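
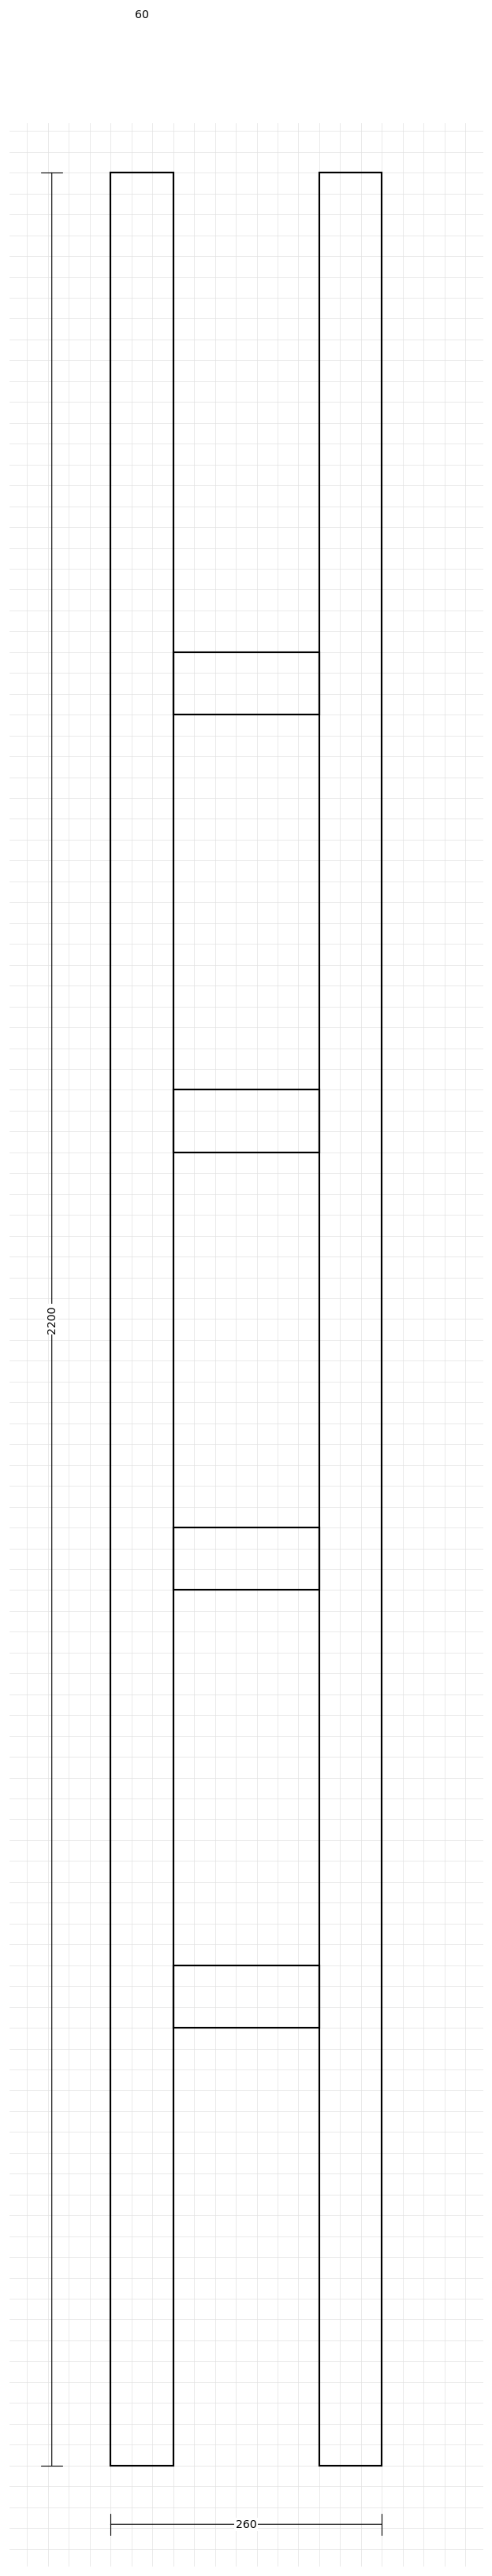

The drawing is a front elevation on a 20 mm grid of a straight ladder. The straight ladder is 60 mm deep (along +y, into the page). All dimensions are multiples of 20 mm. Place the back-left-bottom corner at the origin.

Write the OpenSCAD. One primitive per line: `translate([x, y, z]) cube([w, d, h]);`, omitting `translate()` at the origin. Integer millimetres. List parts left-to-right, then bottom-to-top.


cube([60, 60, 2200]);
translate([60, 0, 420]) cube([140, 60, 60]);
translate([60, 0, 840]) cube([140, 60, 60]);
translate([60, 0, 1260]) cube([140, 60, 60]);
translate([60, 0, 1680]) cube([140, 60, 60]);
translate([200, 0, 0]) cube([60, 60, 2200]);


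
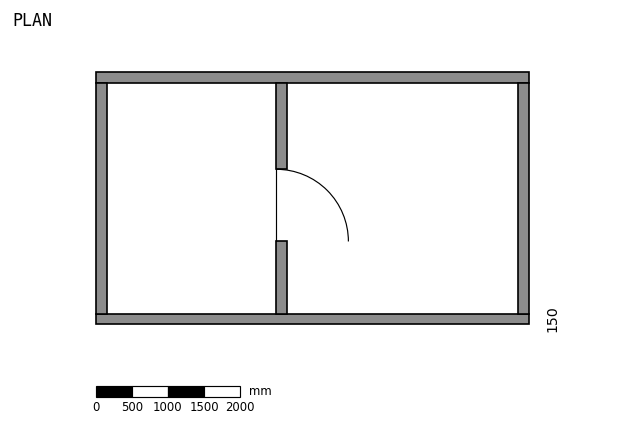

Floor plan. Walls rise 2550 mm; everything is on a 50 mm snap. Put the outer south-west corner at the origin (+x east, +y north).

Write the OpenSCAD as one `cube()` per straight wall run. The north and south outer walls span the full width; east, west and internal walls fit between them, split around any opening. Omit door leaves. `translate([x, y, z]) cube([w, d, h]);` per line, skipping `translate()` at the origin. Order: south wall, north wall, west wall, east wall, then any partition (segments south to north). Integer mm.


cube([6000, 150, 2550]);
translate([0, 3350, 0]) cube([6000, 150, 2550]);
translate([0, 150, 0]) cube([150, 3200, 2550]);
translate([5850, 150, 0]) cube([150, 3200, 2550]);
translate([2500, 150, 0]) cube([150, 1000, 2550]);
translate([2500, 2150, 0]) cube([150, 1200, 2550]);


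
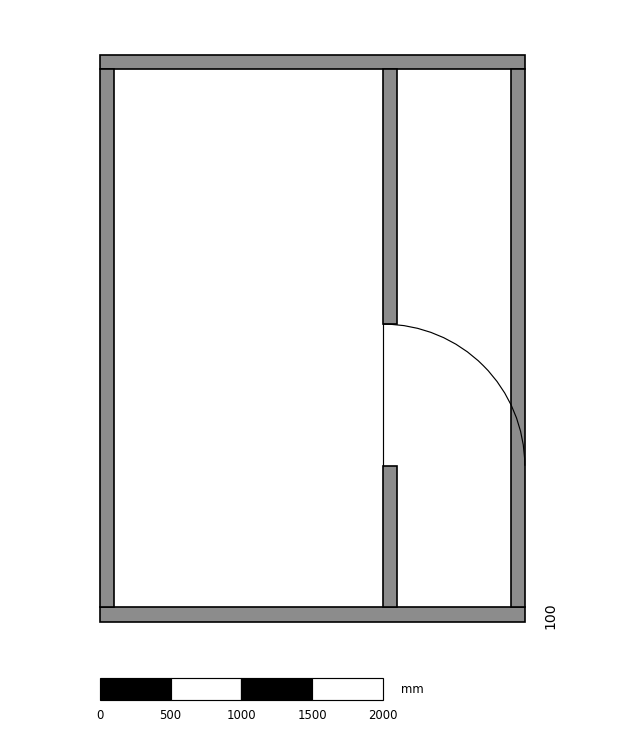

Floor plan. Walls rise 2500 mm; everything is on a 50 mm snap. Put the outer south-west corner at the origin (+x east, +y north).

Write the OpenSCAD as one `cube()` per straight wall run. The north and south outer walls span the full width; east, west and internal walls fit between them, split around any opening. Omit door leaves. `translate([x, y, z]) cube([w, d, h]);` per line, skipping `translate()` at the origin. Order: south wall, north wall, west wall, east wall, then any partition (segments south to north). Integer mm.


cube([3000, 100, 2500]);
translate([0, 3900, 0]) cube([3000, 100, 2500]);
translate([0, 100, 0]) cube([100, 3800, 2500]);
translate([2900, 100, 0]) cube([100, 3800, 2500]);
translate([2000, 100, 0]) cube([100, 1000, 2500]);
translate([2000, 2100, 0]) cube([100, 1800, 2500]);


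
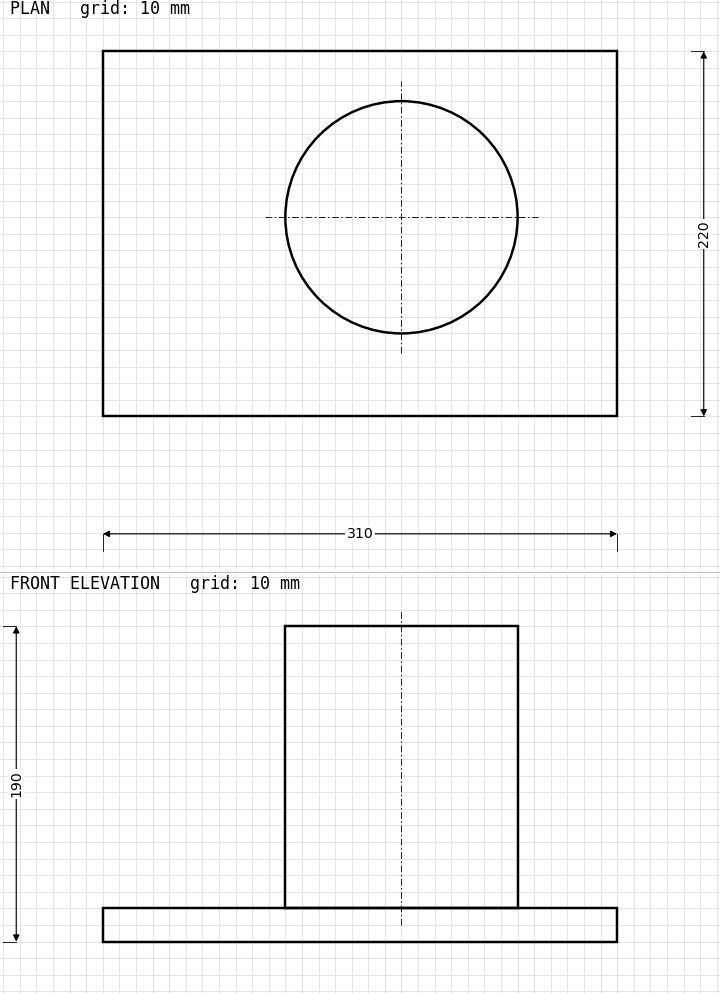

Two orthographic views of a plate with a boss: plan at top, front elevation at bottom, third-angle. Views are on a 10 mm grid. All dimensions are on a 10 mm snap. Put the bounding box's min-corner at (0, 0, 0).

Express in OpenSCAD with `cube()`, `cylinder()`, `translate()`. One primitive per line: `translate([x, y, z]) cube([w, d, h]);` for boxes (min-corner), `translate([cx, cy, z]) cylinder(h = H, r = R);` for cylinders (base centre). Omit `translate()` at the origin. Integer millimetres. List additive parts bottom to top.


cube([310, 220, 20]);
translate([180, 120, 20]) cylinder(h = 170, r = 70);


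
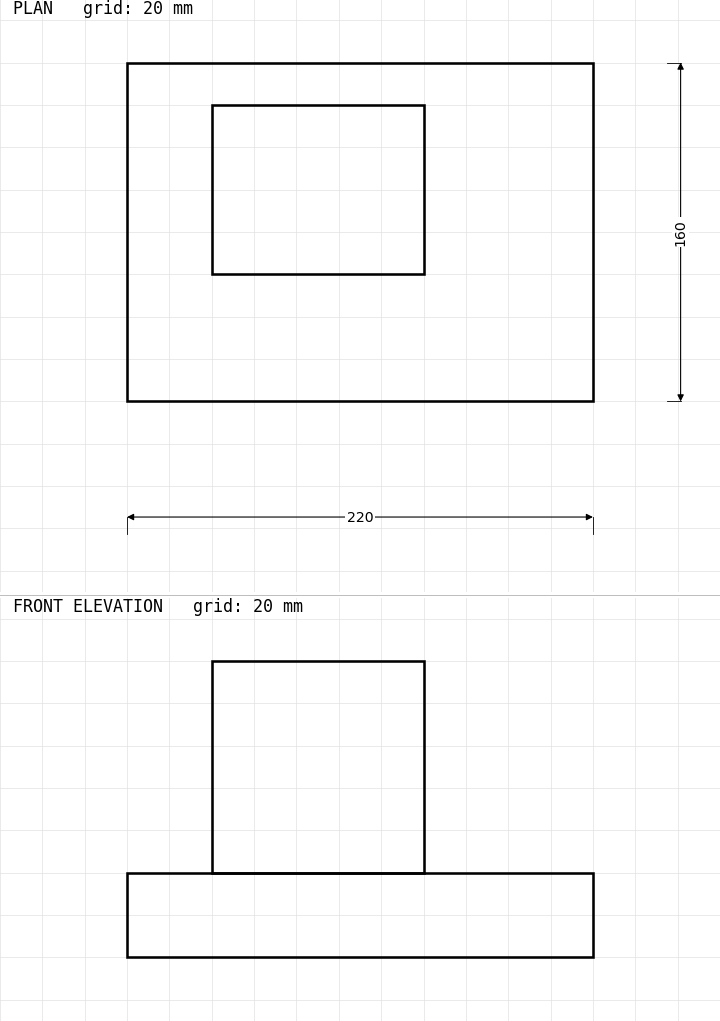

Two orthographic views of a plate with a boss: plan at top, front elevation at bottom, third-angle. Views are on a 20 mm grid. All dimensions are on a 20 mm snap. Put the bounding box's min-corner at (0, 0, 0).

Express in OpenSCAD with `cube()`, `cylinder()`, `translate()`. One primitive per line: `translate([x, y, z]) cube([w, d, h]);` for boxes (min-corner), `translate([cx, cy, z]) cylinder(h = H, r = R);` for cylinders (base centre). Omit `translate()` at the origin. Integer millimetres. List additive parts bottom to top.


cube([220, 160, 40]);
translate([40, 60, 40]) cube([100, 80, 100]);


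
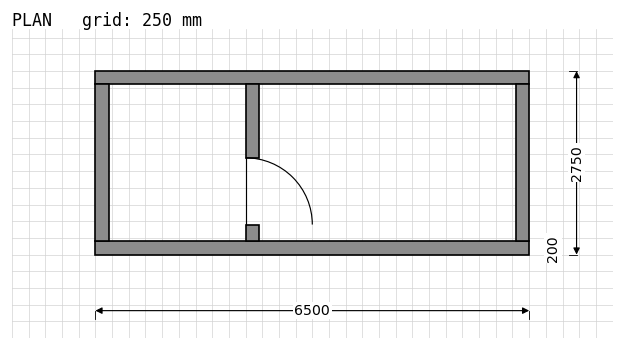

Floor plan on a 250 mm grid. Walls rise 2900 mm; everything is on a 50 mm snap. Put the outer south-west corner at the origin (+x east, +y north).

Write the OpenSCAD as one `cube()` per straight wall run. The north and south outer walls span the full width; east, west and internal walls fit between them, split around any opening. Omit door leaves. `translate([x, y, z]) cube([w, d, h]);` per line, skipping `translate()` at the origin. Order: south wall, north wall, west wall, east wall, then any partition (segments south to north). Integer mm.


cube([6500, 200, 2900]);
translate([0, 2550, 0]) cube([6500, 200, 2900]);
translate([0, 200, 0]) cube([200, 2350, 2900]);
translate([6300, 200, 0]) cube([200, 2350, 2900]);
translate([2250, 200, 0]) cube([200, 250, 2900]);
translate([2250, 1450, 0]) cube([200, 1100, 2900]);


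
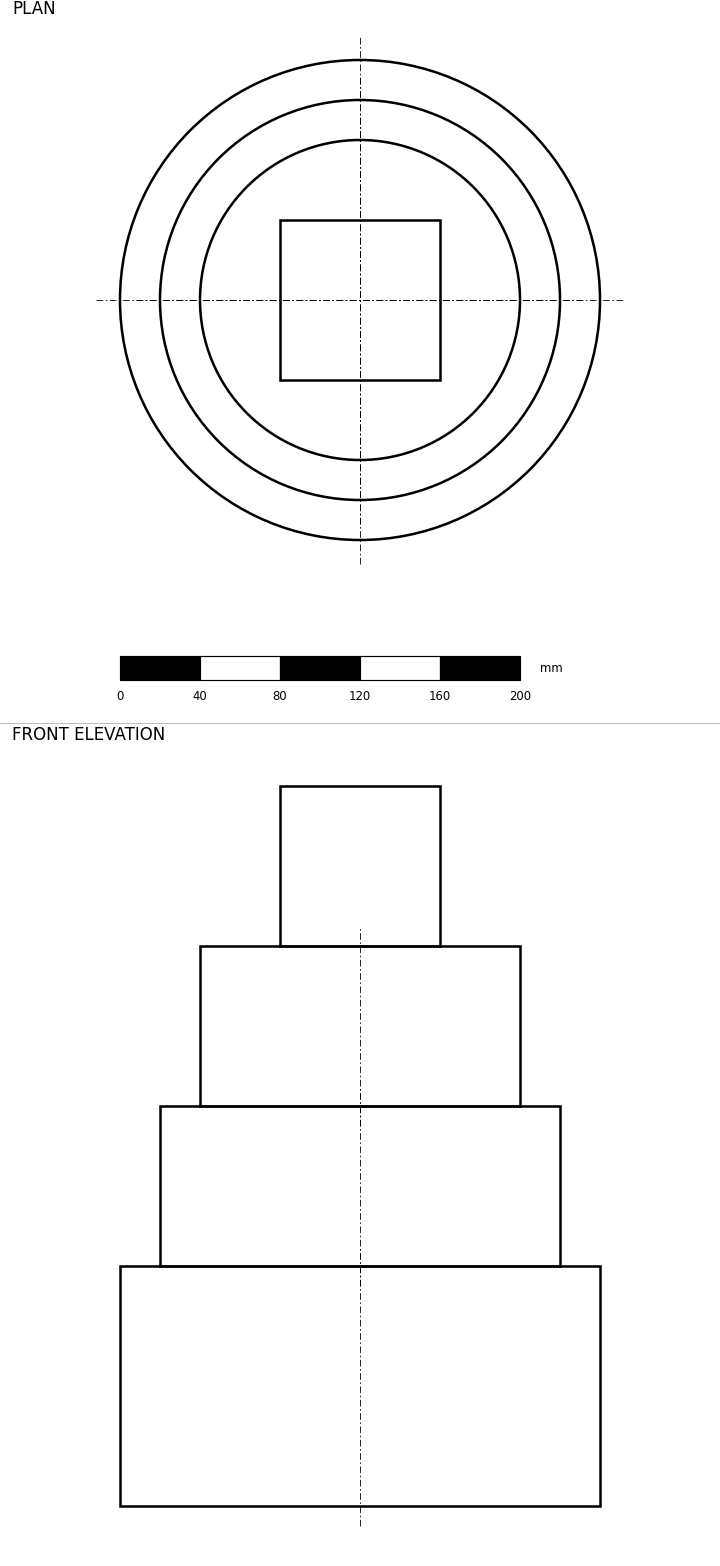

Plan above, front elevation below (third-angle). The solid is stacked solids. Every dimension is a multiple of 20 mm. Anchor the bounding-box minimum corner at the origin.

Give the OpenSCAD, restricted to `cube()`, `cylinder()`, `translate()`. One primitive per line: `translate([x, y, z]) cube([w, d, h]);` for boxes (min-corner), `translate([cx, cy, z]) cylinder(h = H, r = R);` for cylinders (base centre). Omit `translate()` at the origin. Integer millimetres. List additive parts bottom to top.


translate([120, 120, 0]) cylinder(h = 120, r = 120);
translate([120, 120, 120]) cylinder(h = 80, r = 100);
translate([120, 120, 200]) cylinder(h = 80, r = 80);
translate([80, 80, 280]) cube([80, 80, 80]);


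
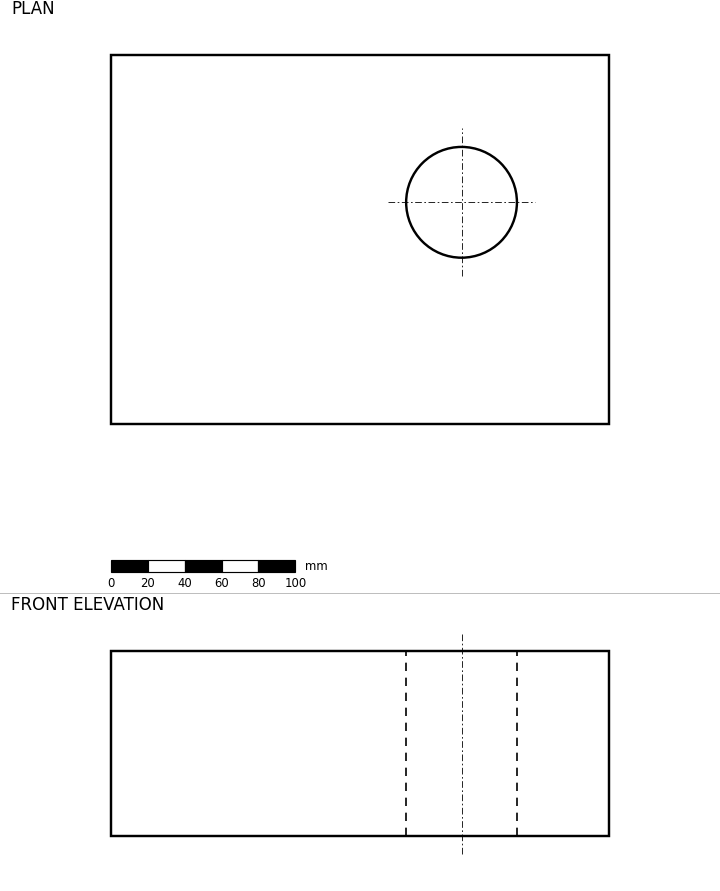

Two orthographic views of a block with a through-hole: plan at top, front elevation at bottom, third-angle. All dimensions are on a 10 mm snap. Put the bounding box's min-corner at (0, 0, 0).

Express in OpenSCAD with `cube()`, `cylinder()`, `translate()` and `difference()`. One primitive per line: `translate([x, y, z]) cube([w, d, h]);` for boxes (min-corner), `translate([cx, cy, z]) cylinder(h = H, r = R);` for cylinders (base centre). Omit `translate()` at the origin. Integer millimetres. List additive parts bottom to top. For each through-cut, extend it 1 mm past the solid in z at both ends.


difference() {
  cube([270, 200, 100]);
  translate([190, 120, -1]) cylinder(h = 102, r = 30);
}


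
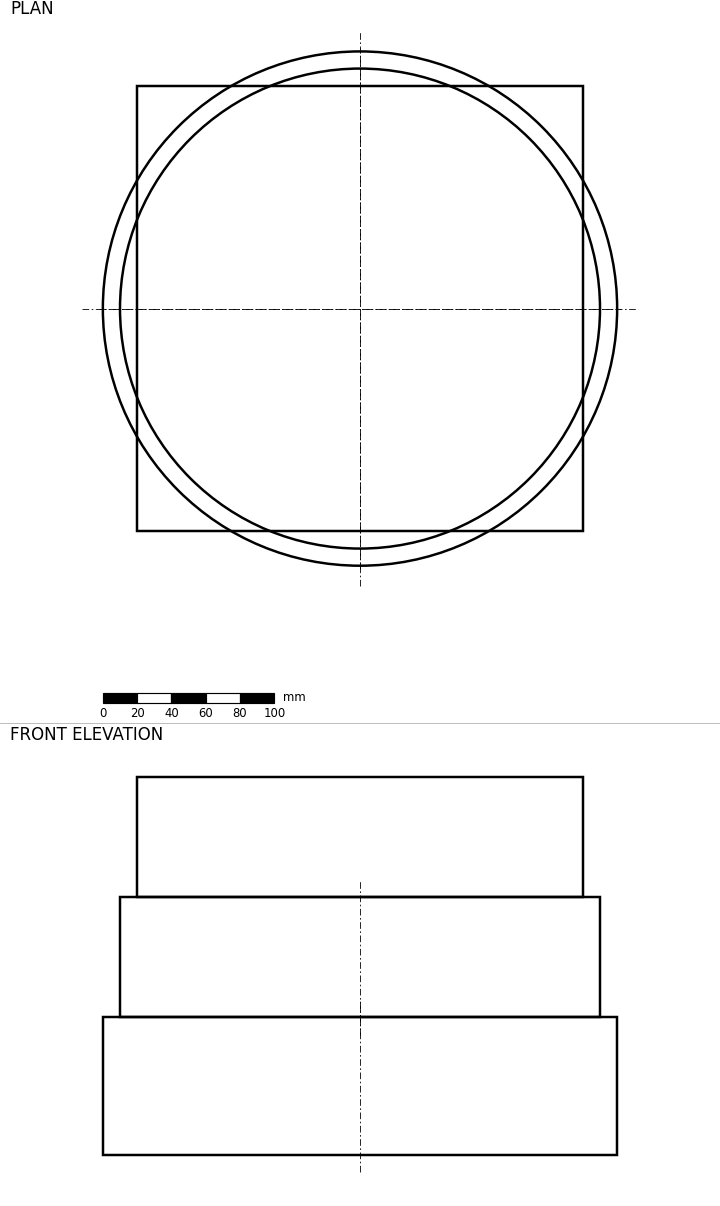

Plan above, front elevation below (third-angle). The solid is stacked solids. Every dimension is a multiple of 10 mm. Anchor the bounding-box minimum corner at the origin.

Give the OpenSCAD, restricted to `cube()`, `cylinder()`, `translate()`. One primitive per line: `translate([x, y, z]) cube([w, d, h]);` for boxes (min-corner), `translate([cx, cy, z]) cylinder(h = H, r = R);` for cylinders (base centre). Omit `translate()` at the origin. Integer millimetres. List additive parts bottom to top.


translate([150, 150, 0]) cylinder(h = 80, r = 150);
translate([150, 150, 80]) cylinder(h = 70, r = 140);
translate([20, 20, 150]) cube([260, 260, 70]);


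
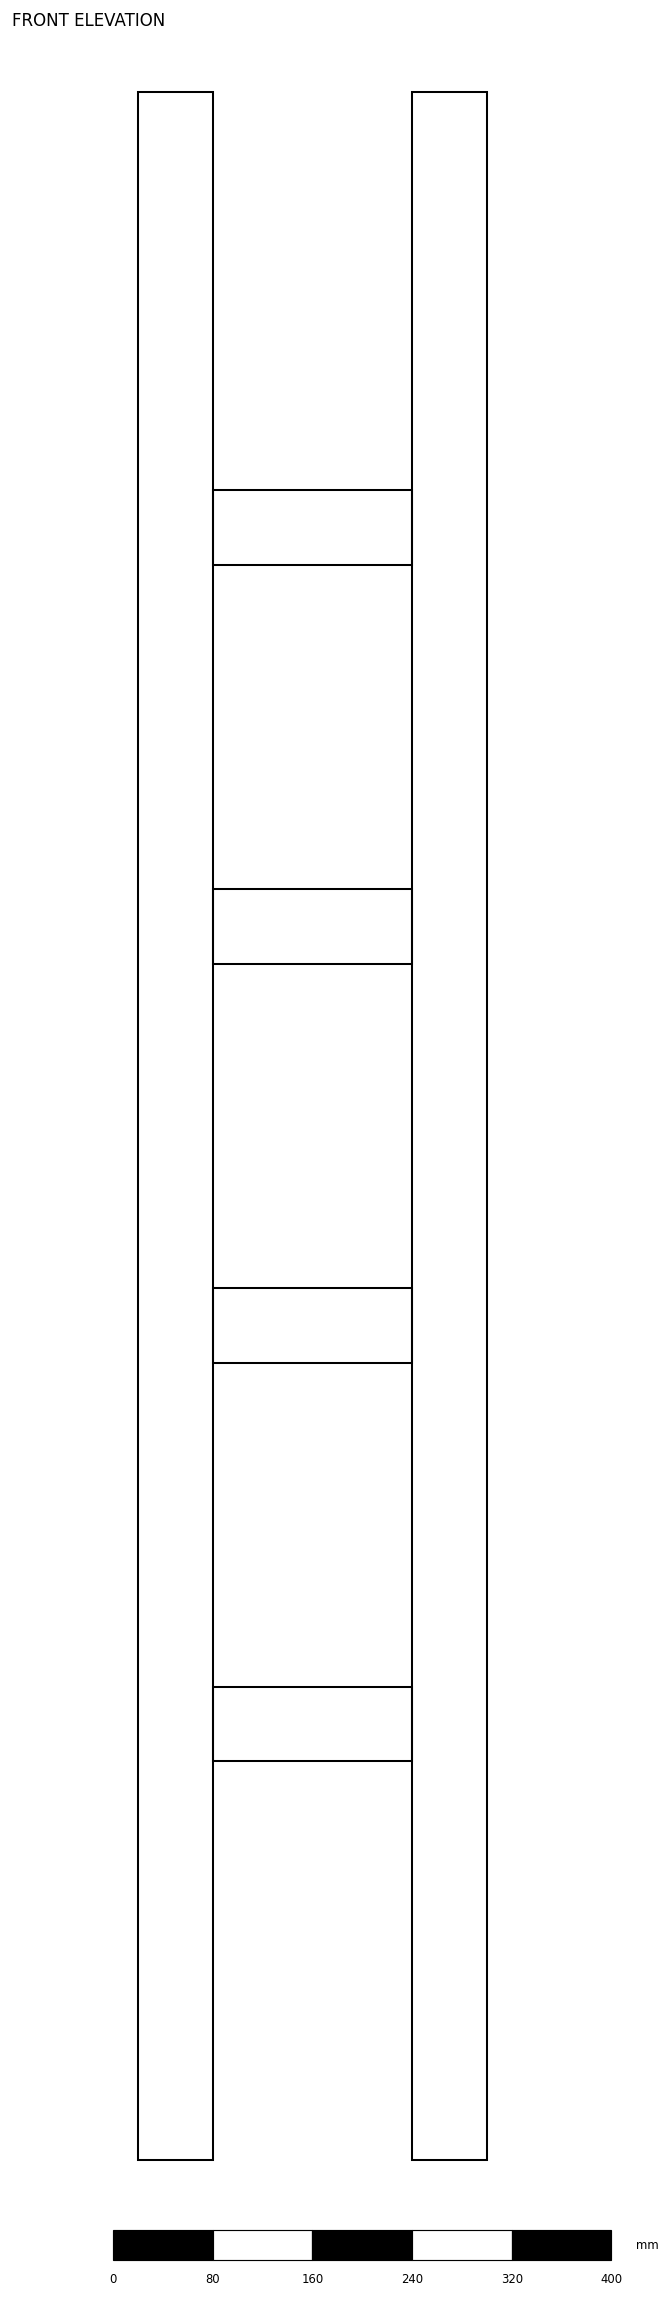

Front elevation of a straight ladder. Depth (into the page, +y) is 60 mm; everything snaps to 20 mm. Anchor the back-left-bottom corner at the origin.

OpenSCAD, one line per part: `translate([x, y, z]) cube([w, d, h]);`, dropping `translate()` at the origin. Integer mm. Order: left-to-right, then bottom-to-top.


cube([60, 60, 1660]);
translate([60, 0, 320]) cube([160, 60, 60]);
translate([60, 0, 640]) cube([160, 60, 60]);
translate([60, 0, 960]) cube([160, 60, 60]);
translate([60, 0, 1280]) cube([160, 60, 60]);
translate([220, 0, 0]) cube([60, 60, 1660]);


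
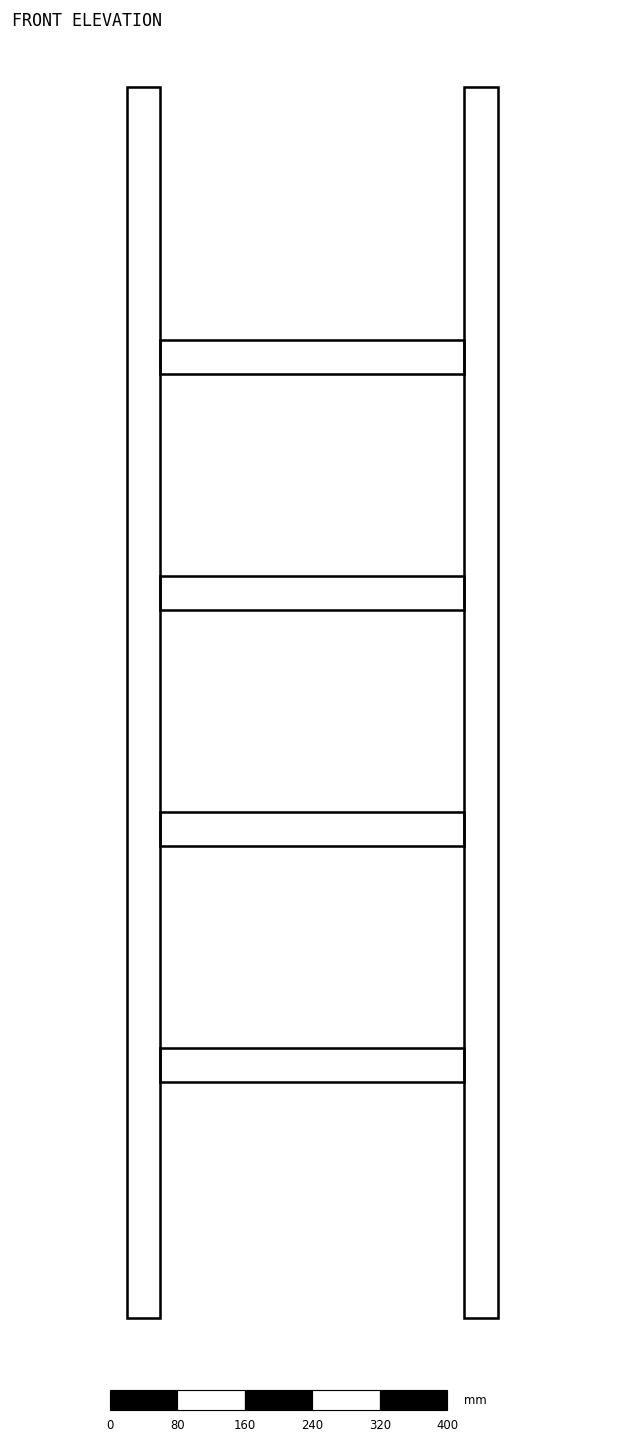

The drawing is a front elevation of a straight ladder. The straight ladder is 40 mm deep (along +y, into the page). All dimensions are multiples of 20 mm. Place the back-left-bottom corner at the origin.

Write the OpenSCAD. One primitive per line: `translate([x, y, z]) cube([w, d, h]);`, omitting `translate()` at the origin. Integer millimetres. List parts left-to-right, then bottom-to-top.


cube([40, 40, 1460]);
translate([40, 0, 280]) cube([360, 40, 40]);
translate([40, 0, 560]) cube([360, 40, 40]);
translate([40, 0, 840]) cube([360, 40, 40]);
translate([40, 0, 1120]) cube([360, 40, 40]);
translate([400, 0, 0]) cube([40, 40, 1460]);


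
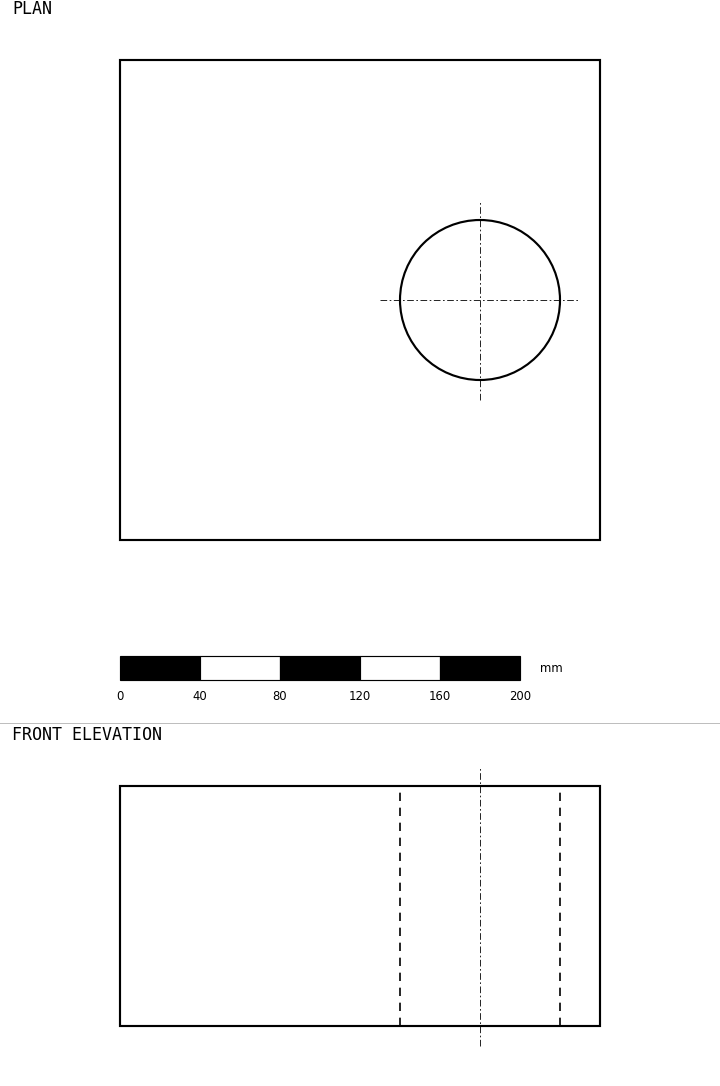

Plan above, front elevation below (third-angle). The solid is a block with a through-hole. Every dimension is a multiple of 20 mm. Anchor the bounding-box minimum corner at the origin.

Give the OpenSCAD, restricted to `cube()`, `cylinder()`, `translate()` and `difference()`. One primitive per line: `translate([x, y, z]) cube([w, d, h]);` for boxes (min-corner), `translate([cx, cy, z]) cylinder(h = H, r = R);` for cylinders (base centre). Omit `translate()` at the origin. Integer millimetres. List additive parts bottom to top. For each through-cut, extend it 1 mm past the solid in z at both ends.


difference() {
  cube([240, 240, 120]);
  translate([180, 120, -1]) cylinder(h = 122, r = 40);
}


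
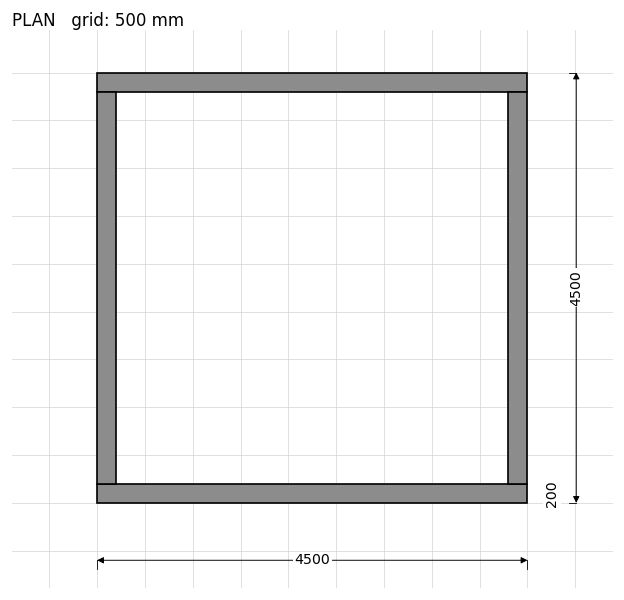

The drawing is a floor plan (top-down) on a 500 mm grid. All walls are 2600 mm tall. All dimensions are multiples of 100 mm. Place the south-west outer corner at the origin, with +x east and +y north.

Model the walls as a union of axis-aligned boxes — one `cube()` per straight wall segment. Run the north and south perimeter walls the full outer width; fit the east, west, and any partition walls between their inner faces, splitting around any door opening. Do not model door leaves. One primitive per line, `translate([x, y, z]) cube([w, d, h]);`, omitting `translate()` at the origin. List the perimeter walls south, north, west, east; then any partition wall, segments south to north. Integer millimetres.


cube([4500, 200, 2600]);
translate([0, 4300, 0]) cube([4500, 200, 2600]);
translate([0, 200, 0]) cube([200, 4100, 2600]);
translate([4300, 200, 0]) cube([200, 4100, 2600]);


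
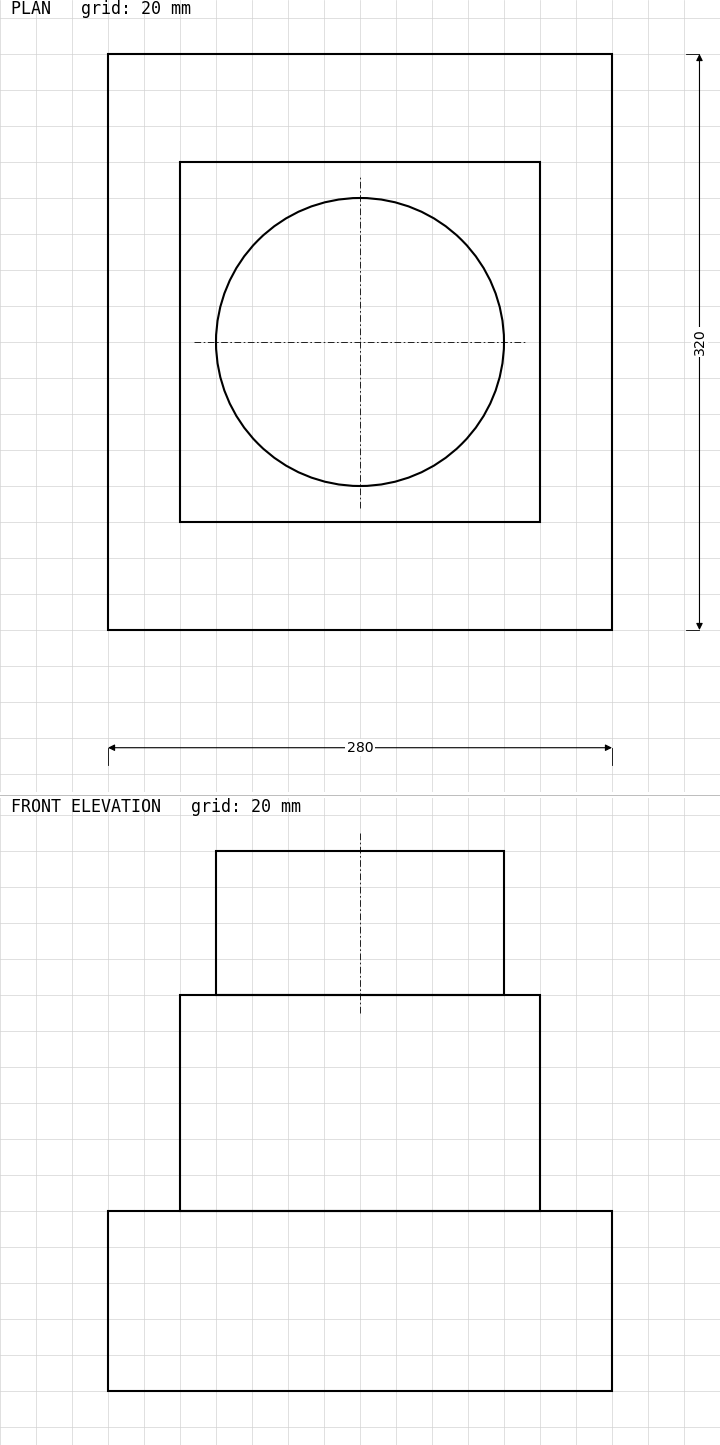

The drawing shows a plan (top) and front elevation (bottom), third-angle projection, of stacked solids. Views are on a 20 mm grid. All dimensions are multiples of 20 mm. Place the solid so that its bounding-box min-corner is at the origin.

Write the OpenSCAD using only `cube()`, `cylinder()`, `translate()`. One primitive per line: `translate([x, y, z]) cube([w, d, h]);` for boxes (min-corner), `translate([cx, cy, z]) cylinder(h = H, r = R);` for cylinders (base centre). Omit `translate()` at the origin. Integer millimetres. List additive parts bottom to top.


cube([280, 320, 100]);
translate([40, 60, 100]) cube([200, 200, 120]);
translate([140, 160, 220]) cylinder(h = 80, r = 80);


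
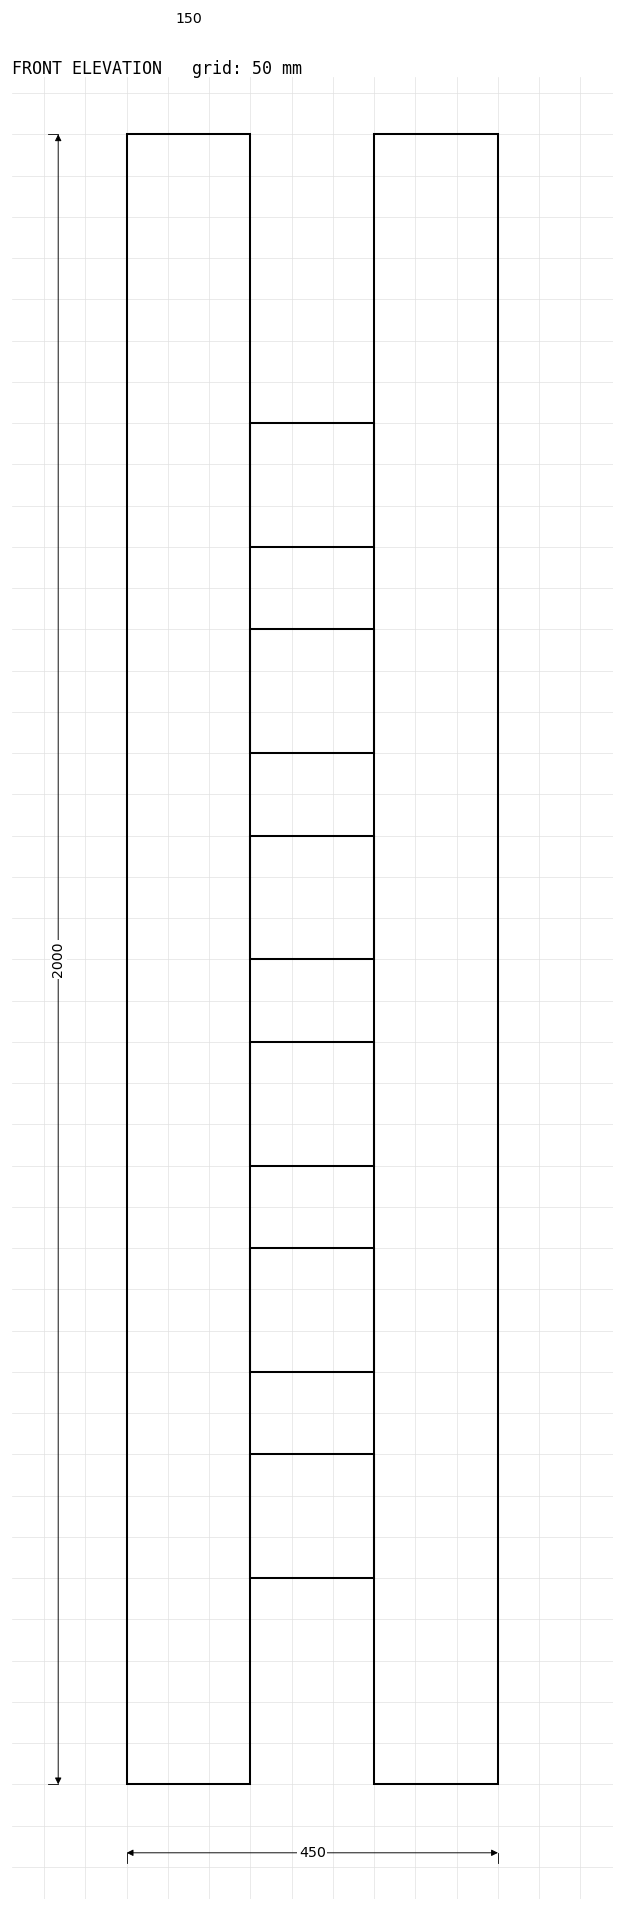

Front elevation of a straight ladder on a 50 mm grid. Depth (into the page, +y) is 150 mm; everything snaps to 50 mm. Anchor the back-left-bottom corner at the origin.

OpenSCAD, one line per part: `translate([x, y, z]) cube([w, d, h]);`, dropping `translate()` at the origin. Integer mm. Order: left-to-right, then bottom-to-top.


cube([150, 150, 2000]);
translate([150, 0, 250]) cube([150, 150, 150]);
translate([150, 0, 500]) cube([150, 150, 150]);
translate([150, 0, 750]) cube([150, 150, 150]);
translate([150, 0, 1000]) cube([150, 150, 150]);
translate([150, 0, 1250]) cube([150, 150, 150]);
translate([150, 0, 1500]) cube([150, 150, 150]);
translate([300, 0, 0]) cube([150, 150, 2000]);


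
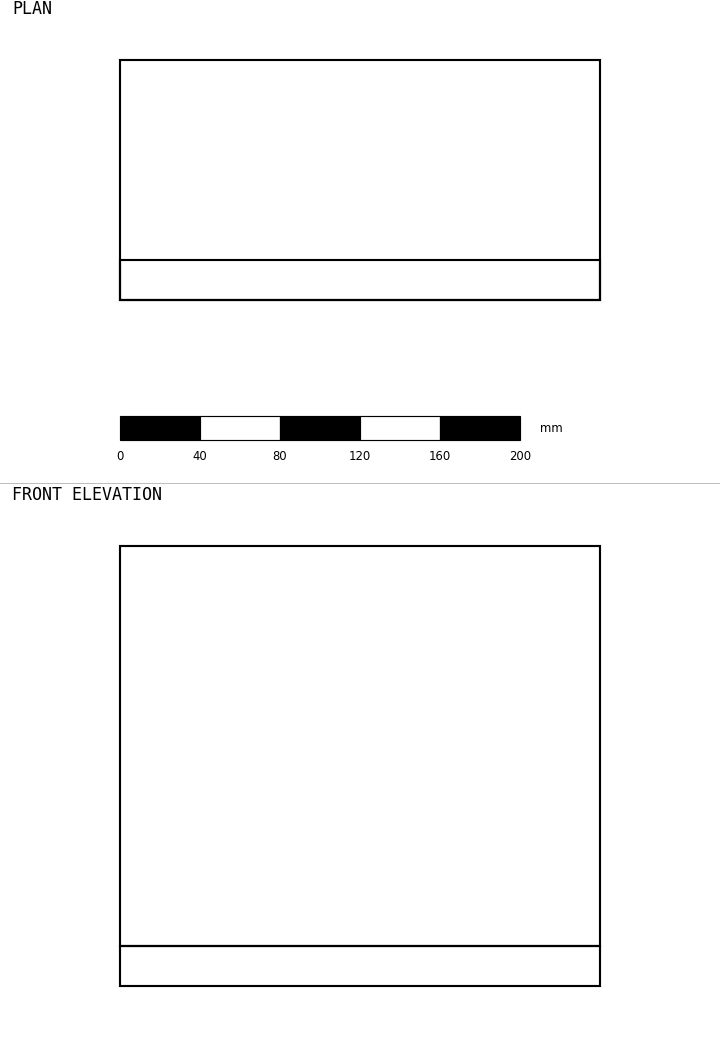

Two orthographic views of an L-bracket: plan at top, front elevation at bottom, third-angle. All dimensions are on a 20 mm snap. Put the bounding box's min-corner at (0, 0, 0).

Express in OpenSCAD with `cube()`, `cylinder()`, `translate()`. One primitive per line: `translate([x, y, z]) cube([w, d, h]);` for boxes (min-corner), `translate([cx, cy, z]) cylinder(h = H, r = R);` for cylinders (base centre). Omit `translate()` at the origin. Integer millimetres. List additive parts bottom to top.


cube([240, 120, 20]);
translate([0, 0, 20]) cube([240, 20, 200]);


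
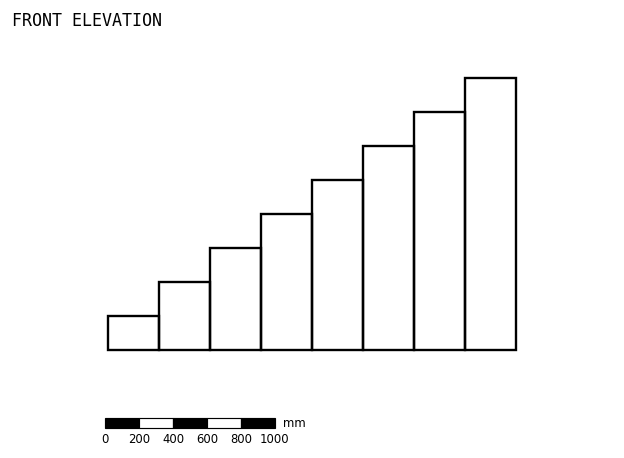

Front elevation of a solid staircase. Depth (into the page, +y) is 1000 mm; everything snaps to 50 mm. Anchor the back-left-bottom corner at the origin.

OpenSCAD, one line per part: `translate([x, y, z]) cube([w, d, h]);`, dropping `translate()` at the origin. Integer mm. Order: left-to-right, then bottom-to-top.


cube([300, 1000, 200]);
translate([300, 0, 0]) cube([300, 1000, 400]);
translate([600, 0, 0]) cube([300, 1000, 600]);
translate([900, 0, 0]) cube([300, 1000, 800]);
translate([1200, 0, 0]) cube([300, 1000, 1000]);
translate([1500, 0, 0]) cube([300, 1000, 1200]);
translate([1800, 0, 0]) cube([300, 1000, 1400]);
translate([2100, 0, 0]) cube([300, 1000, 1600]);


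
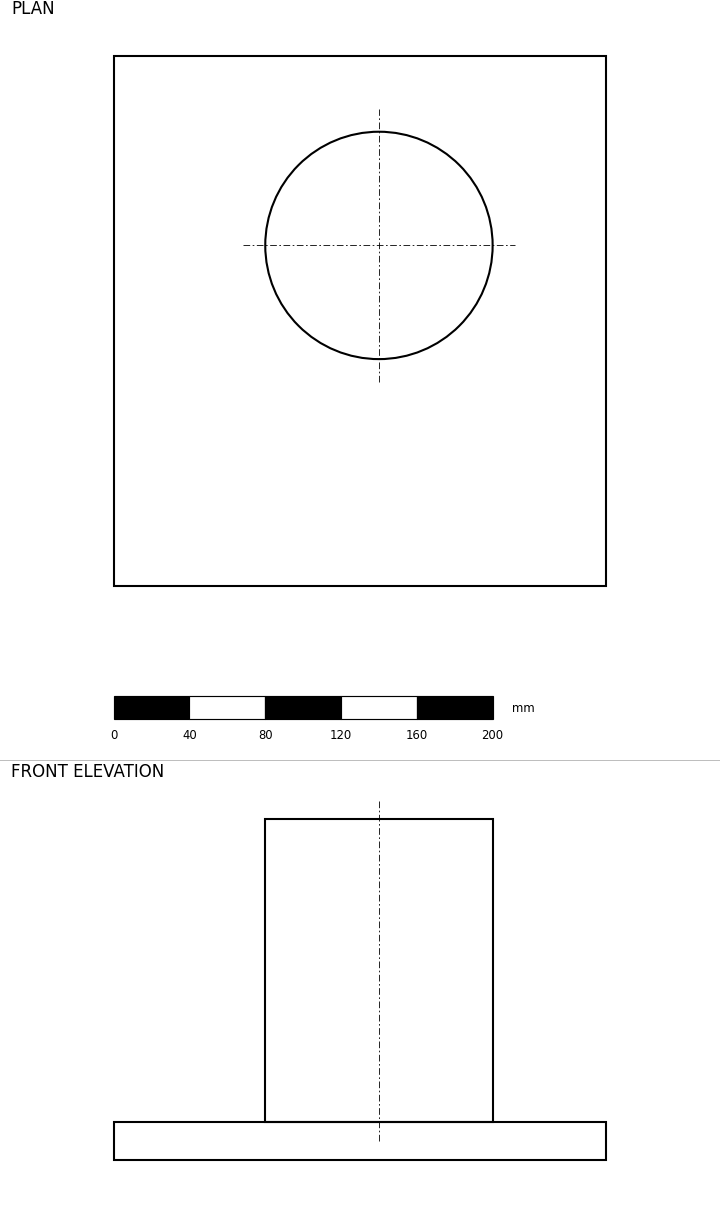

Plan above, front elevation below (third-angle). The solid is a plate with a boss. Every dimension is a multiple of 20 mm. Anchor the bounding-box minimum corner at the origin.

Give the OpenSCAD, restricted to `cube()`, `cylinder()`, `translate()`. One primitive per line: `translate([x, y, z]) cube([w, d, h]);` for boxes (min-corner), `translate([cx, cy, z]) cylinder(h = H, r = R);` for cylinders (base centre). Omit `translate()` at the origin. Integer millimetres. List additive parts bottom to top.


cube([260, 280, 20]);
translate([140, 180, 20]) cylinder(h = 160, r = 60);


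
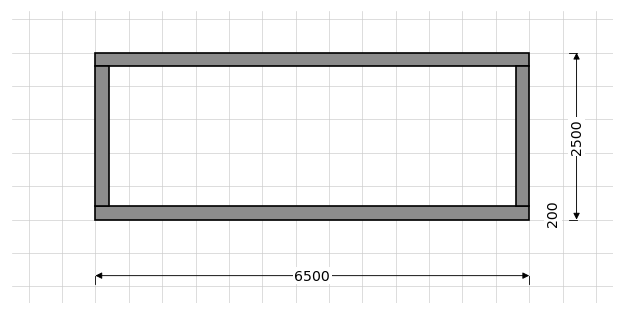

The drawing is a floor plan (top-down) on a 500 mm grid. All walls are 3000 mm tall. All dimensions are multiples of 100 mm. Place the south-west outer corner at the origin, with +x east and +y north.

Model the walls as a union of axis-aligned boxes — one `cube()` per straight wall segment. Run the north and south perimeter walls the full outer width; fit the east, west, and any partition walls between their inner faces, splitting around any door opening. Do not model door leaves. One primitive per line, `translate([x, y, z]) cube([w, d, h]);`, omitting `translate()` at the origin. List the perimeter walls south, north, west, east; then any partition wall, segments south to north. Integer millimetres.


cube([6500, 200, 3000]);
translate([0, 2300, 0]) cube([6500, 200, 3000]);
translate([0, 200, 0]) cube([200, 2100, 3000]);
translate([6300, 200, 0]) cube([200, 2100, 3000]);


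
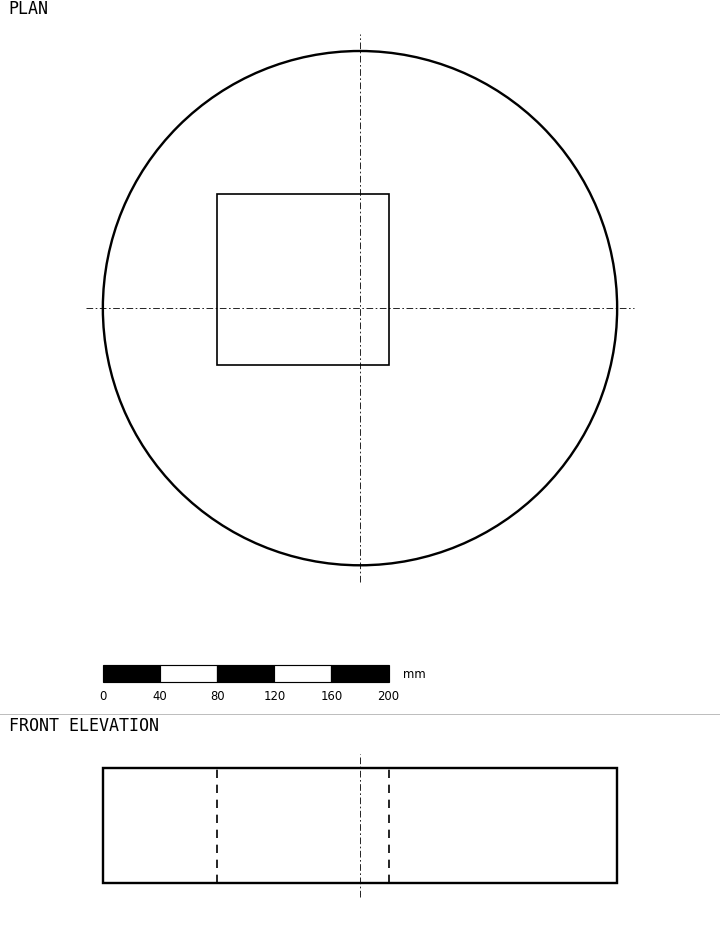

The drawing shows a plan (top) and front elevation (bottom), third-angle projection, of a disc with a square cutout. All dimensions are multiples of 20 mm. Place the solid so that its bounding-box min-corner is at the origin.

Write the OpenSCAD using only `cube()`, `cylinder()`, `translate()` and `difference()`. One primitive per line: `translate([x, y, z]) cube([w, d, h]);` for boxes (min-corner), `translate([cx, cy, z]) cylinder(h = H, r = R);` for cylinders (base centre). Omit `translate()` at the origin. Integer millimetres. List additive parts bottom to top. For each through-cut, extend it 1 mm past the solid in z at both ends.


difference() {
  translate([180, 180, 0]) cylinder(h = 80, r = 180);
  translate([80, 140, -1]) cube([120, 120, 82]);
}


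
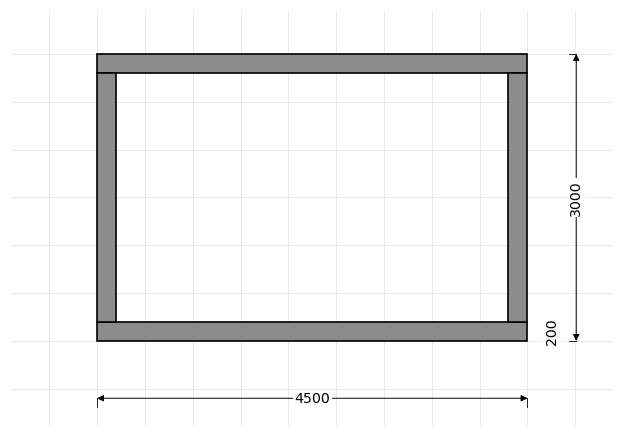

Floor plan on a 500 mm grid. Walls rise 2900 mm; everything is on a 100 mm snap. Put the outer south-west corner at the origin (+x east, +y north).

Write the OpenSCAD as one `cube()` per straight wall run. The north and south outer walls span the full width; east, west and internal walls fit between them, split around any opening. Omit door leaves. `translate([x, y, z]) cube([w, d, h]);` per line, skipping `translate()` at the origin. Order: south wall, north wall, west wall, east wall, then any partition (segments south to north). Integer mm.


cube([4500, 200, 2900]);
translate([0, 2800, 0]) cube([4500, 200, 2900]);
translate([0, 200, 0]) cube([200, 2600, 2900]);
translate([4300, 200, 0]) cube([200, 2600, 2900]);


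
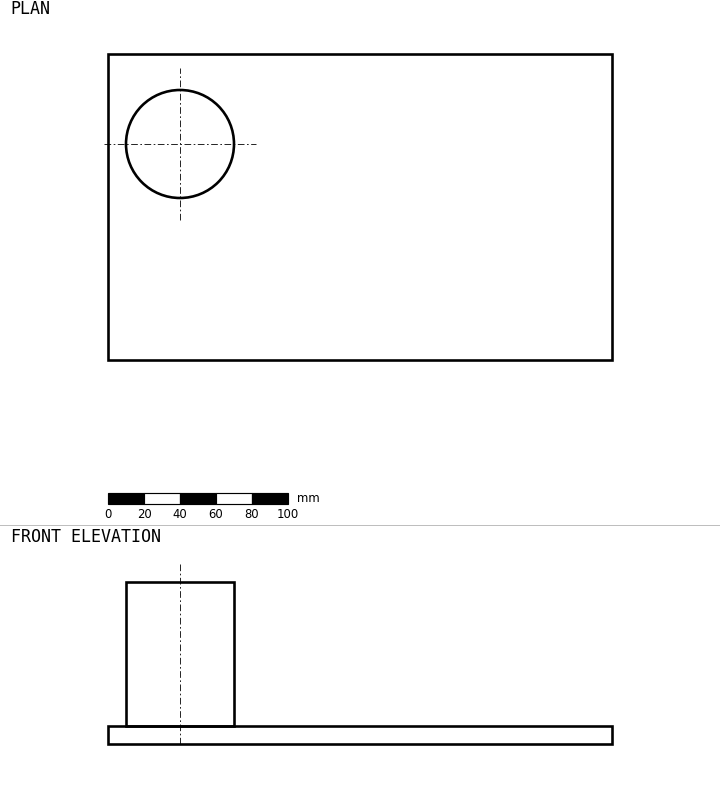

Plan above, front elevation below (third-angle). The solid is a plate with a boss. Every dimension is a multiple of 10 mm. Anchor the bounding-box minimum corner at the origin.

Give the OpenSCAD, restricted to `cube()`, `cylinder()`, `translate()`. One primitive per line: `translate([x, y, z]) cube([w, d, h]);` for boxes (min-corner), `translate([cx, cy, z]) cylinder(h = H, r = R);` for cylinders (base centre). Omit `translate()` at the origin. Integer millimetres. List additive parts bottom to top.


cube([280, 170, 10]);
translate([40, 120, 10]) cylinder(h = 80, r = 30);


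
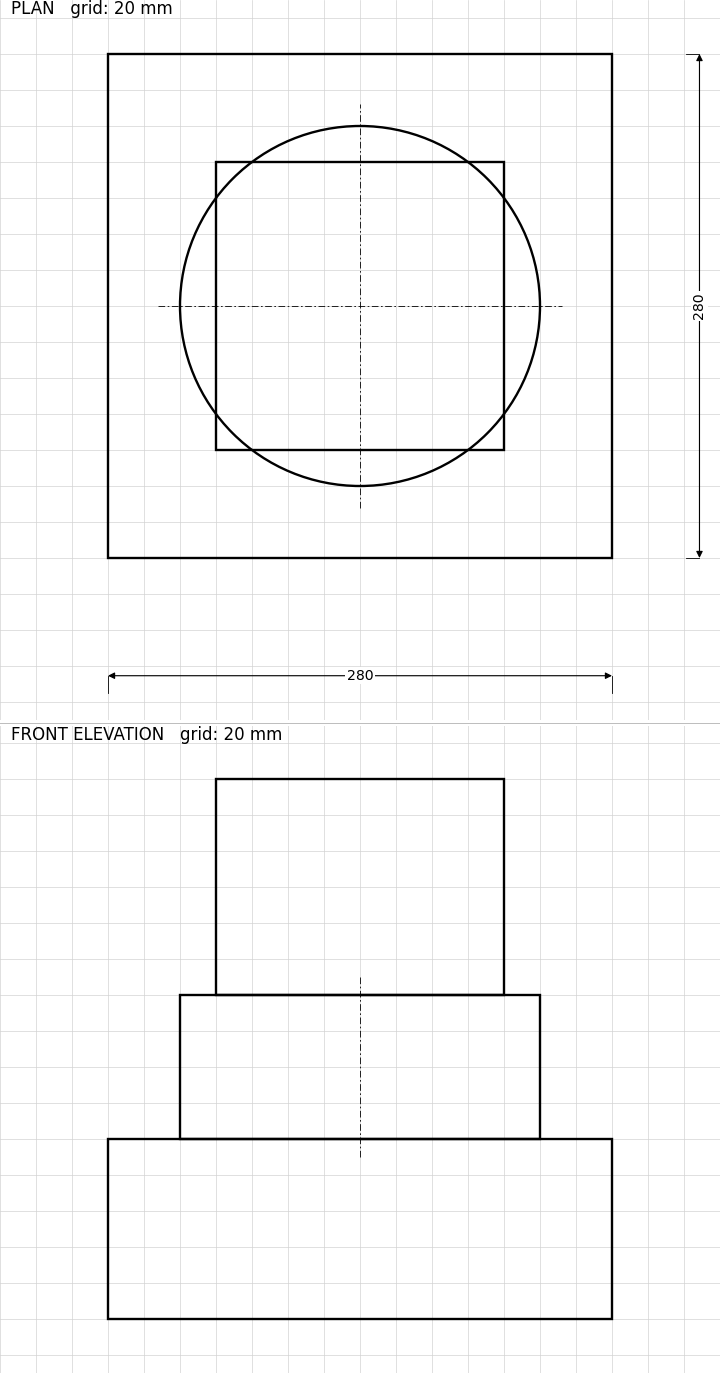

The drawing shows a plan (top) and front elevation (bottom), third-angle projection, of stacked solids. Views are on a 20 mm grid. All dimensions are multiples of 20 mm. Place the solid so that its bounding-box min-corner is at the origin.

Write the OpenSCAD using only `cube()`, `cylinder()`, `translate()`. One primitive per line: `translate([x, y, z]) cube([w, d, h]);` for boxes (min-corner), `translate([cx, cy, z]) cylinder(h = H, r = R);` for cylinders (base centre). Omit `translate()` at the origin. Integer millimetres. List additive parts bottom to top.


cube([280, 280, 100]);
translate([140, 140, 100]) cylinder(h = 80, r = 100);
translate([60, 60, 180]) cube([160, 160, 120]);


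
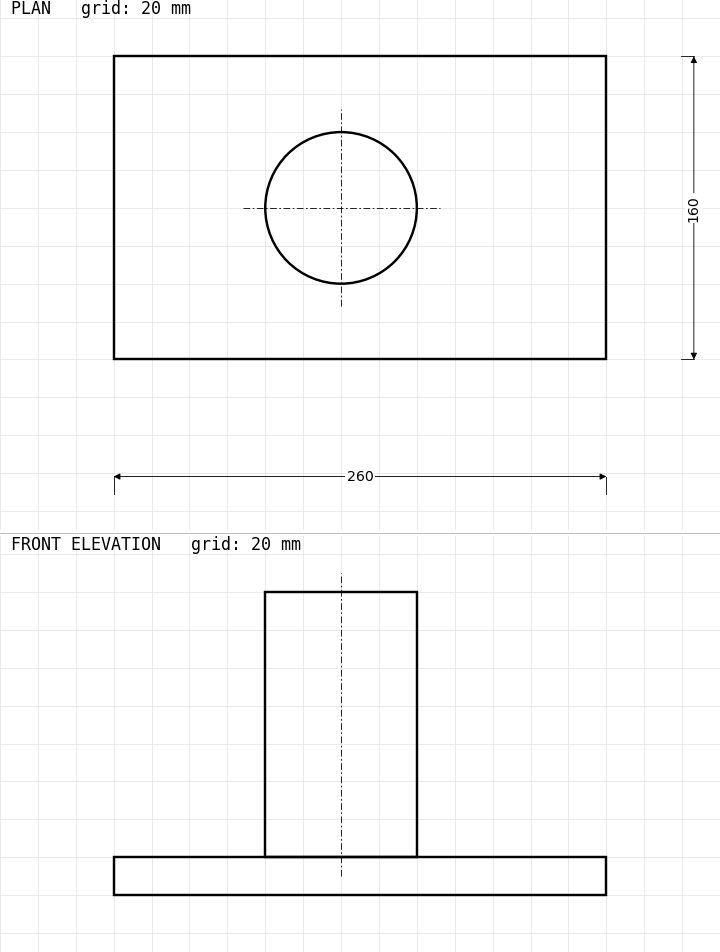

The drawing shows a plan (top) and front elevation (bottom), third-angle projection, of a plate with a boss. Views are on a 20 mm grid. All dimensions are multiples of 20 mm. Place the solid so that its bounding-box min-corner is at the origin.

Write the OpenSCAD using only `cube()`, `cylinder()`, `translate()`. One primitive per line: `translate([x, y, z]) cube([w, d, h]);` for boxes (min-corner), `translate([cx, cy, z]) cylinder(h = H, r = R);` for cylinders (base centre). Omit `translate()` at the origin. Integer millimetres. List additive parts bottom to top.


cube([260, 160, 20]);
translate([120, 80, 20]) cylinder(h = 140, r = 40);


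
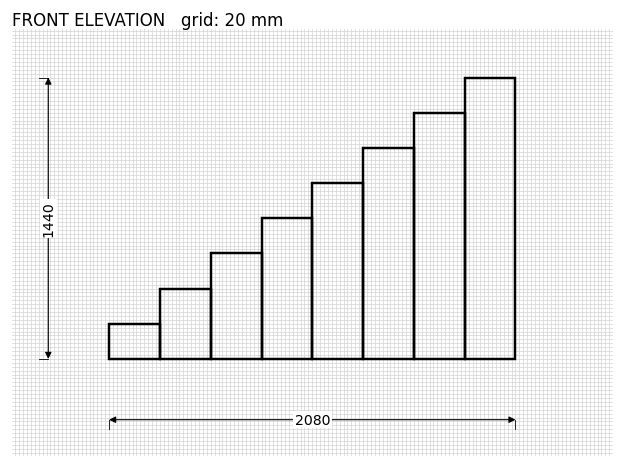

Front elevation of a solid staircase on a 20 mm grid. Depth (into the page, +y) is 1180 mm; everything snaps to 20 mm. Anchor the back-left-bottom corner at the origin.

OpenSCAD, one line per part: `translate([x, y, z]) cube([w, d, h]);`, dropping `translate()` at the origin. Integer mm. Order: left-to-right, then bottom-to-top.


cube([260, 1180, 180]);
translate([260, 0, 0]) cube([260, 1180, 360]);
translate([520, 0, 0]) cube([260, 1180, 540]);
translate([780, 0, 0]) cube([260, 1180, 720]);
translate([1040, 0, 0]) cube([260, 1180, 900]);
translate([1300, 0, 0]) cube([260, 1180, 1080]);
translate([1560, 0, 0]) cube([260, 1180, 1260]);
translate([1820, 0, 0]) cube([260, 1180, 1440]);


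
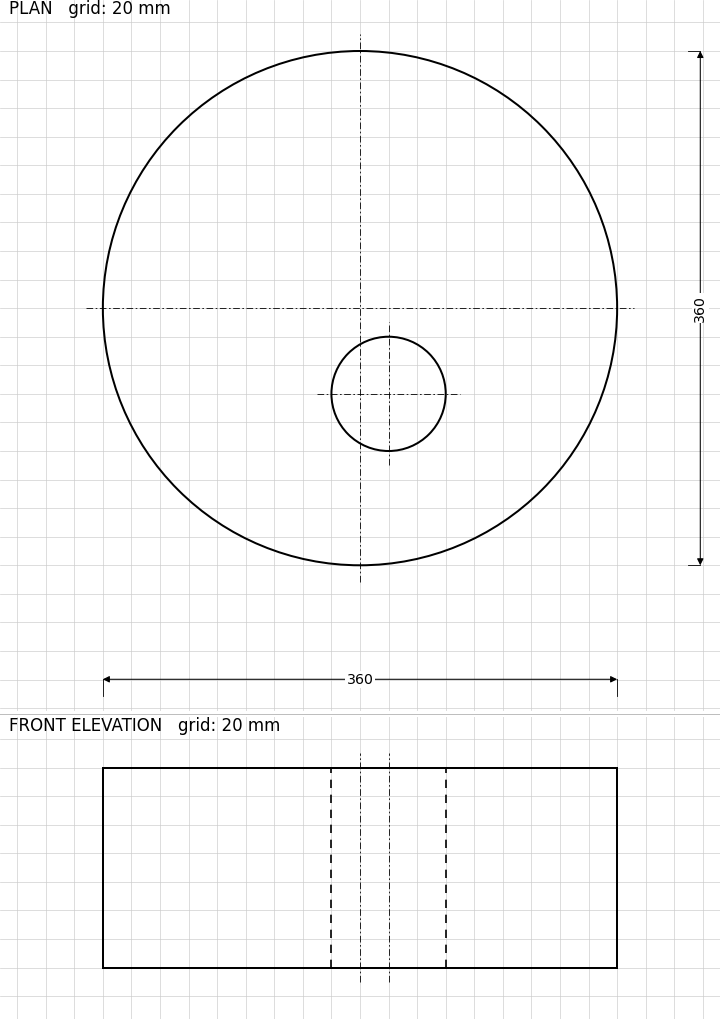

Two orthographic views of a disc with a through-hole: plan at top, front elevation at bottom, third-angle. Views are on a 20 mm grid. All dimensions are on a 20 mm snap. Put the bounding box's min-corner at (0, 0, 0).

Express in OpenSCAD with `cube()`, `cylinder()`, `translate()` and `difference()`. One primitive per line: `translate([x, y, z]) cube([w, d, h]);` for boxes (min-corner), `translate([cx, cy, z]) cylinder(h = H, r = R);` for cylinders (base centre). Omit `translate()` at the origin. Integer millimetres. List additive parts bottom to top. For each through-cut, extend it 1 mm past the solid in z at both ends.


difference() {
  translate([180, 180, 0]) cylinder(h = 140, r = 180);
  translate([200, 120, -1]) cylinder(h = 142, r = 40);
}


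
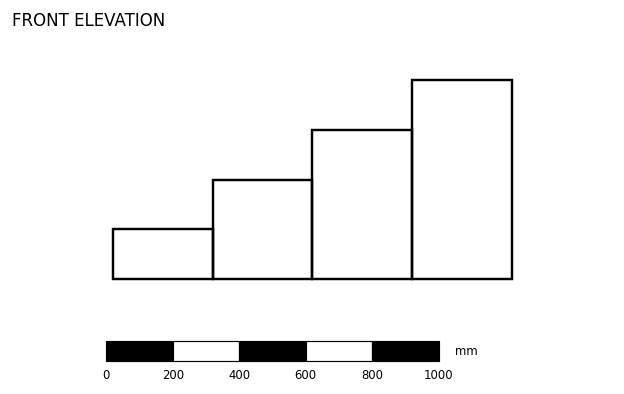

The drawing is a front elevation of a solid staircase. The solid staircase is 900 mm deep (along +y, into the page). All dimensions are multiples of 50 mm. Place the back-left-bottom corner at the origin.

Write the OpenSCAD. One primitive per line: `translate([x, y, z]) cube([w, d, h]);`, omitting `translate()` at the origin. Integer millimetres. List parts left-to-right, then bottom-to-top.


cube([300, 900, 150]);
translate([300, 0, 0]) cube([300, 900, 300]);
translate([600, 0, 0]) cube([300, 900, 450]);
translate([900, 0, 0]) cube([300, 900, 600]);


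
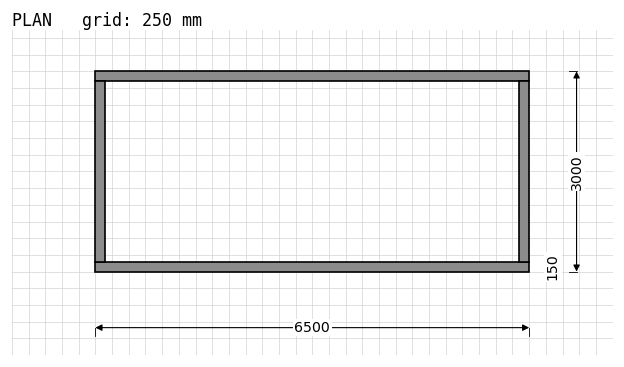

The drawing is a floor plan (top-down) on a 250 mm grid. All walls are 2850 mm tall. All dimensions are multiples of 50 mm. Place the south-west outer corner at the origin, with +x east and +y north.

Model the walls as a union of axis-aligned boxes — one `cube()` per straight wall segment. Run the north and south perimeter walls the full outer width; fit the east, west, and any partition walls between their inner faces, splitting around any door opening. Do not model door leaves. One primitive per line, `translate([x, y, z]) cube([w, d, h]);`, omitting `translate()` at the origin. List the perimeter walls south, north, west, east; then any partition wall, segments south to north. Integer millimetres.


cube([6500, 150, 2850]);
translate([0, 2850, 0]) cube([6500, 150, 2850]);
translate([0, 150, 0]) cube([150, 2700, 2850]);
translate([6350, 150, 0]) cube([150, 2700, 2850]);


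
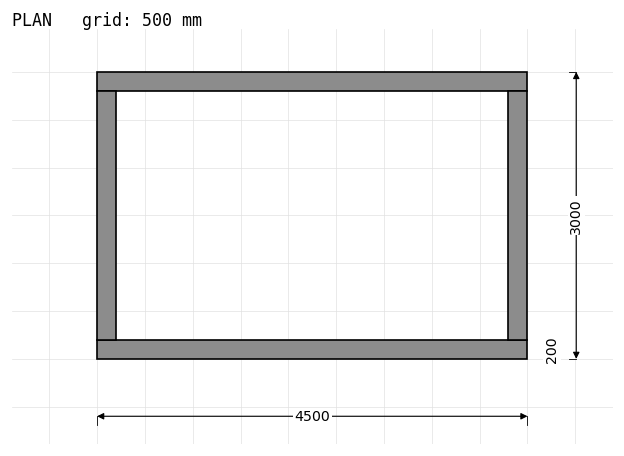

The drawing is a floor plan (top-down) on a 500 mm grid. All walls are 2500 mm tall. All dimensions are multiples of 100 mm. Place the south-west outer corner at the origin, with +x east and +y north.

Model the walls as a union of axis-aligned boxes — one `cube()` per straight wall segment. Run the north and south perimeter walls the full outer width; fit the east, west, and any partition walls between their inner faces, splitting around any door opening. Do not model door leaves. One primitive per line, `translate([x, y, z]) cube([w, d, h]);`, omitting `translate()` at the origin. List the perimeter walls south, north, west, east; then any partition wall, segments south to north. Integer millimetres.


cube([4500, 200, 2500]);
translate([0, 2800, 0]) cube([4500, 200, 2500]);
translate([0, 200, 0]) cube([200, 2600, 2500]);
translate([4300, 200, 0]) cube([200, 2600, 2500]);


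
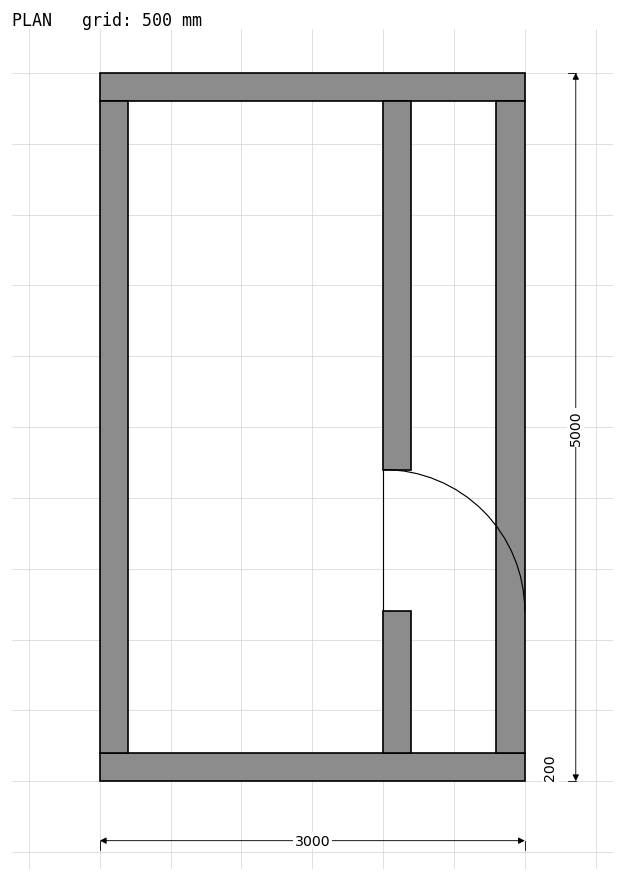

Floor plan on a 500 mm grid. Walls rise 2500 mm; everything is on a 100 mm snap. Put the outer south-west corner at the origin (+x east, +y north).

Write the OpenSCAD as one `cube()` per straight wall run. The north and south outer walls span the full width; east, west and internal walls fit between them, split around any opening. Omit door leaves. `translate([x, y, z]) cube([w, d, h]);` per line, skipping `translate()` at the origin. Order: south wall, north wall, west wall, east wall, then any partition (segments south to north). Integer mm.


cube([3000, 200, 2500]);
translate([0, 4800, 0]) cube([3000, 200, 2500]);
translate([0, 200, 0]) cube([200, 4600, 2500]);
translate([2800, 200, 0]) cube([200, 4600, 2500]);
translate([2000, 200, 0]) cube([200, 1000, 2500]);
translate([2000, 2200, 0]) cube([200, 2600, 2500]);


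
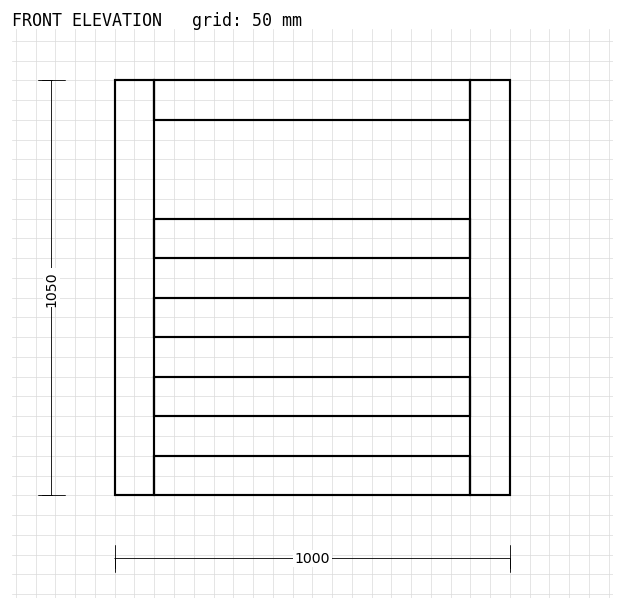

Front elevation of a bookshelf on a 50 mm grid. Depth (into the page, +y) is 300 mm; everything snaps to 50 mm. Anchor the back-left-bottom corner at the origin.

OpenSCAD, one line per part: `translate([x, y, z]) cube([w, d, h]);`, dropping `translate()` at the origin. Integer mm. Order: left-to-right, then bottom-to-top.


cube([100, 300, 1050]);
translate([100, 0, 0]) cube([800, 300, 100]);
translate([100, 0, 200]) cube([800, 300, 100]);
translate([100, 0, 400]) cube([800, 300, 100]);
translate([100, 0, 600]) cube([800, 300, 100]);
translate([100, 0, 950]) cube([800, 300, 100]);
translate([900, 0, 0]) cube([100, 300, 1050]);


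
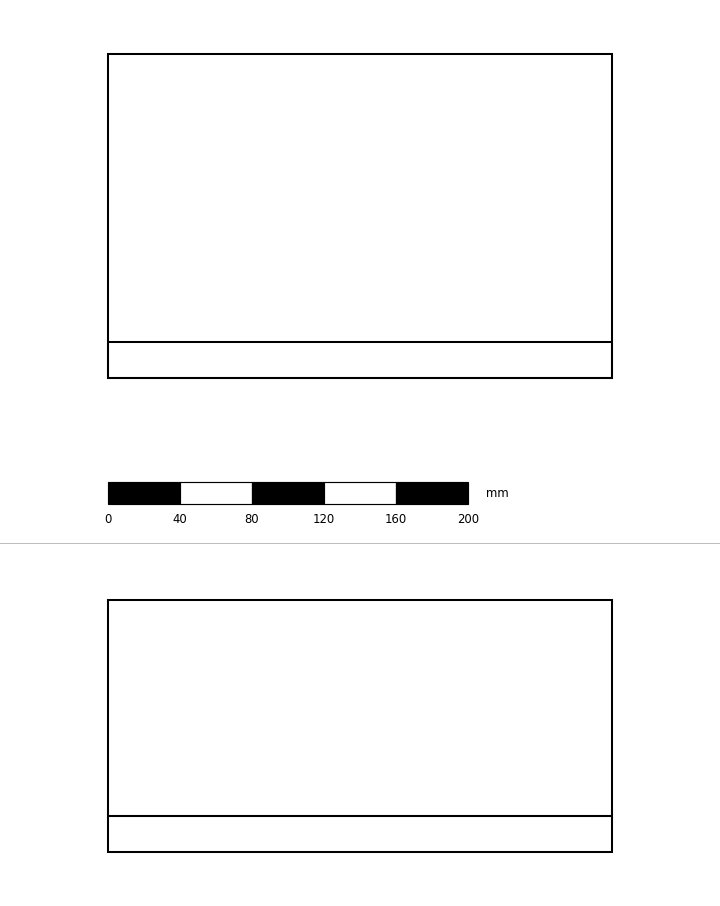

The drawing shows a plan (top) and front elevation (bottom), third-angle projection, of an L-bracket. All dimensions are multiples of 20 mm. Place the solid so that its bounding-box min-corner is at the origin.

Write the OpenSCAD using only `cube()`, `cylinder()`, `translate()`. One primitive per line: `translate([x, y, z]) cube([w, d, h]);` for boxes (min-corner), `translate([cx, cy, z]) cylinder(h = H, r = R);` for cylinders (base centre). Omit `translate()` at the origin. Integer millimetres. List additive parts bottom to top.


cube([280, 180, 20]);
translate([0, 0, 20]) cube([280, 20, 120]);


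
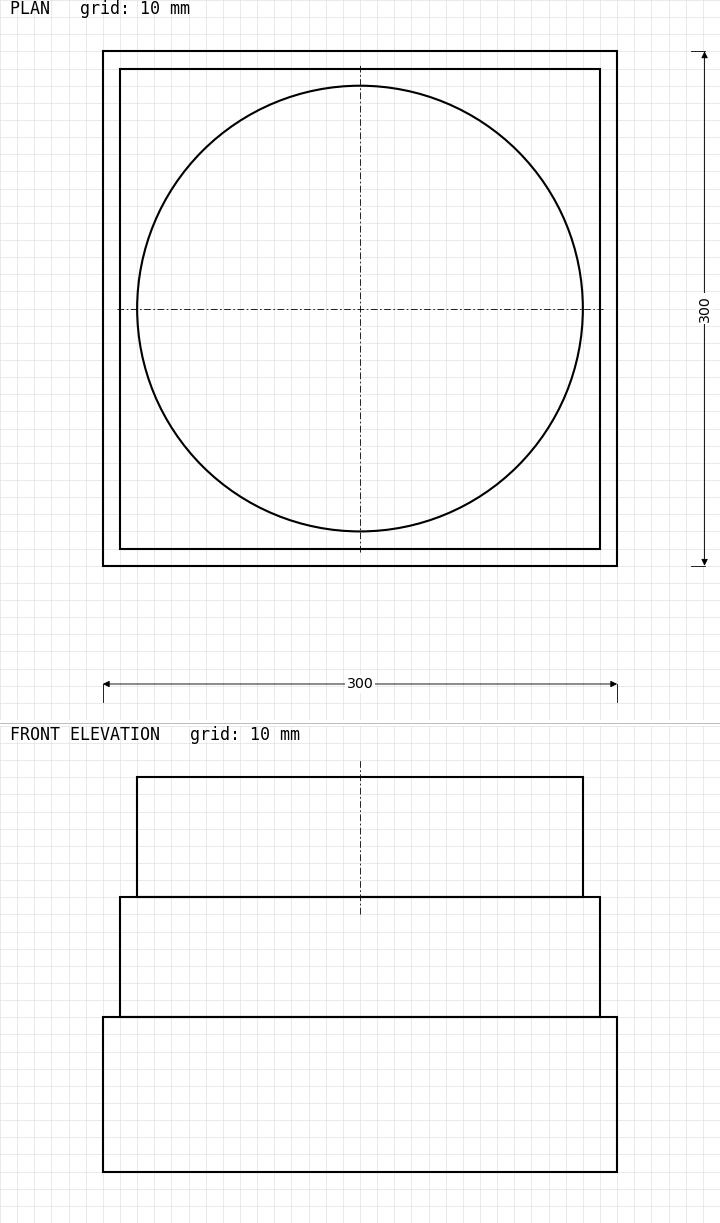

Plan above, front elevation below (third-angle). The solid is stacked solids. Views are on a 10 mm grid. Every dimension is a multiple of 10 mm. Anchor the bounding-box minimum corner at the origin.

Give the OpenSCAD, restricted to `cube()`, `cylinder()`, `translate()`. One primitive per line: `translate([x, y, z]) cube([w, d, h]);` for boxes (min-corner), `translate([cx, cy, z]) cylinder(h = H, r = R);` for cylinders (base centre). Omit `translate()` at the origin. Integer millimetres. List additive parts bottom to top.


cube([300, 300, 90]);
translate([10, 10, 90]) cube([280, 280, 70]);
translate([150, 150, 160]) cylinder(h = 70, r = 130);


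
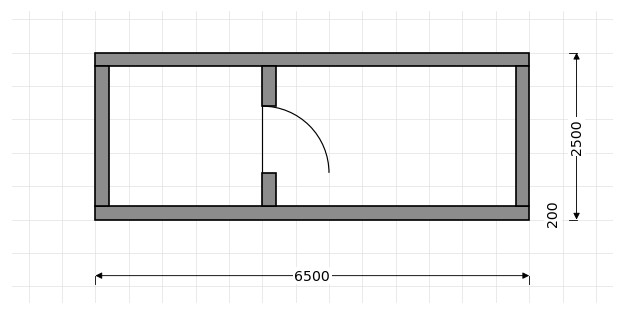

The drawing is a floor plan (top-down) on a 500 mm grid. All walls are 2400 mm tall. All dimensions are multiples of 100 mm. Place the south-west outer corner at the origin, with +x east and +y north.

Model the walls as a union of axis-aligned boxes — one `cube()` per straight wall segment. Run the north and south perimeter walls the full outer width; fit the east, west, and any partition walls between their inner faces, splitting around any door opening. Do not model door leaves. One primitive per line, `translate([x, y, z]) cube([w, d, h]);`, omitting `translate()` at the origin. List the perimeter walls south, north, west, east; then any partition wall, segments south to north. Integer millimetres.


cube([6500, 200, 2400]);
translate([0, 2300, 0]) cube([6500, 200, 2400]);
translate([0, 200, 0]) cube([200, 2100, 2400]);
translate([6300, 200, 0]) cube([200, 2100, 2400]);
translate([2500, 200, 0]) cube([200, 500, 2400]);
translate([2500, 1700, 0]) cube([200, 600, 2400]);


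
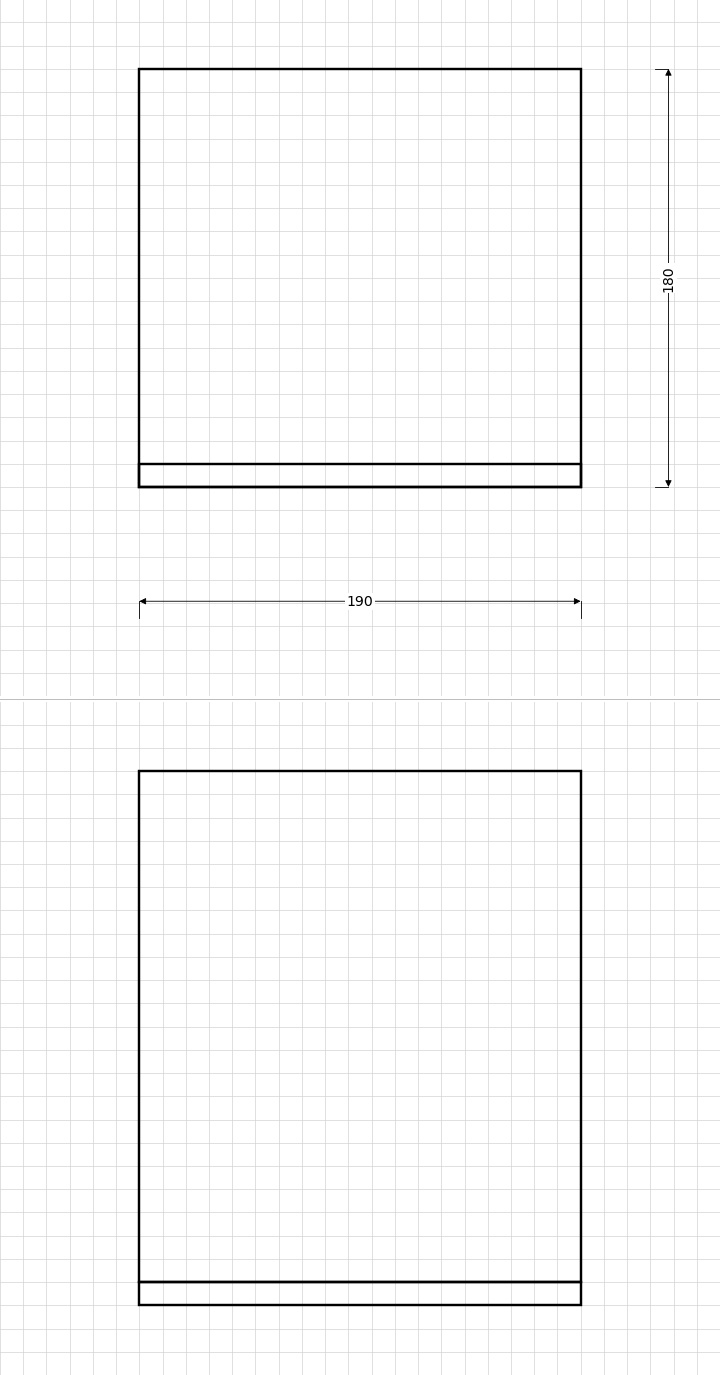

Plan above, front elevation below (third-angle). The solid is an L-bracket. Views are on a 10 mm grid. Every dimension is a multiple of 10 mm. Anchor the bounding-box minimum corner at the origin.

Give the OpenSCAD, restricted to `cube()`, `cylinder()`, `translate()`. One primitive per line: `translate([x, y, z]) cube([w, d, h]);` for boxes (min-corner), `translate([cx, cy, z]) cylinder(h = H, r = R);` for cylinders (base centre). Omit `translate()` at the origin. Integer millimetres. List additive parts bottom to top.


cube([190, 180, 10]);
translate([0, 0, 10]) cube([190, 10, 220]);
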